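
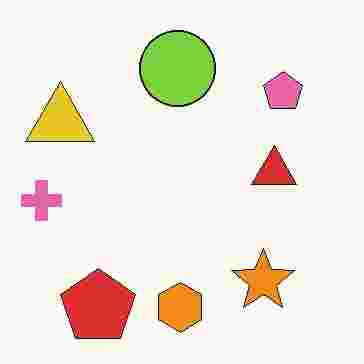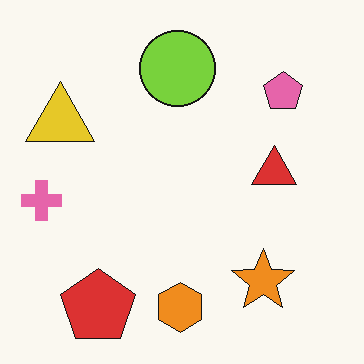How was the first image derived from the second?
Degraded with heavy JPEG compression.

Blocky 8×8 compression artifacts appear around shape edges and the flat background shows ringing — characteristic JPEG degradation.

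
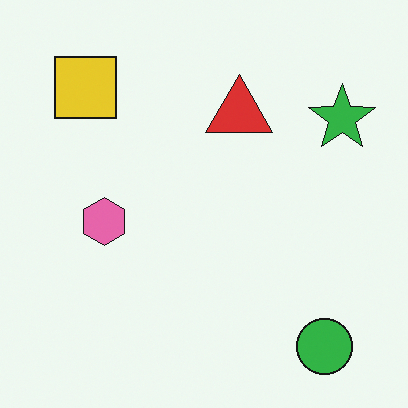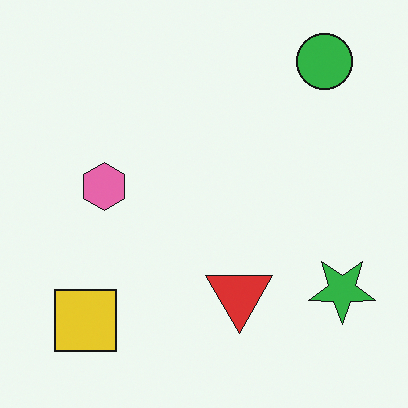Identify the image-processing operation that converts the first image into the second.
The image was flipped vertically (top ↔ bottom).

The green circle is in the bottom-right of the first image and the top-right of the second — shapes on opposite sides of the horizontal midline have swapped in a mirror flip.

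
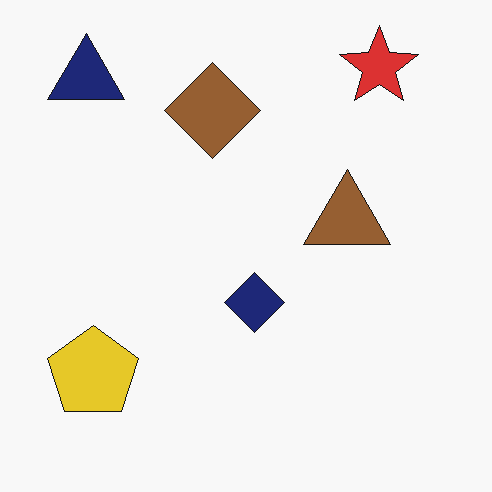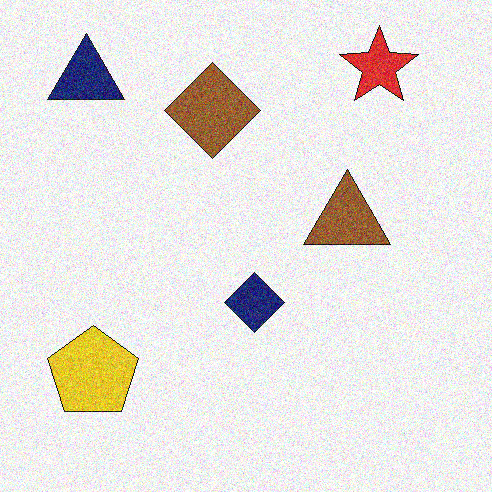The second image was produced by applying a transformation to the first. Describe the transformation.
The image was degraded with moderate additive noise.

Random speckle covers the whole image, including the flat background.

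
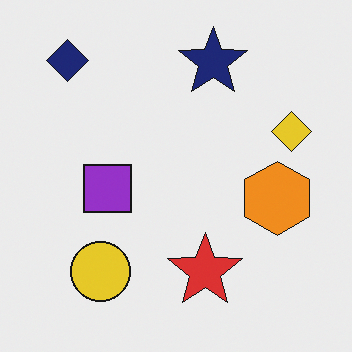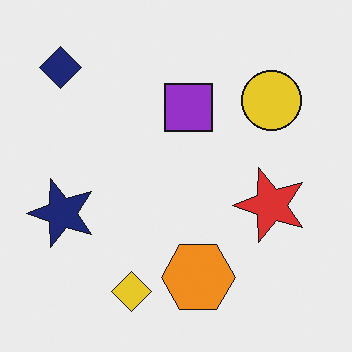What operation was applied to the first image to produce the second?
The image was transposed (reflected across the top-left ↔ bottom-right diagonal).

Shapes have swapped their row and column positions — what was in the top-right is now in the bottom-left — a diagonal reflection.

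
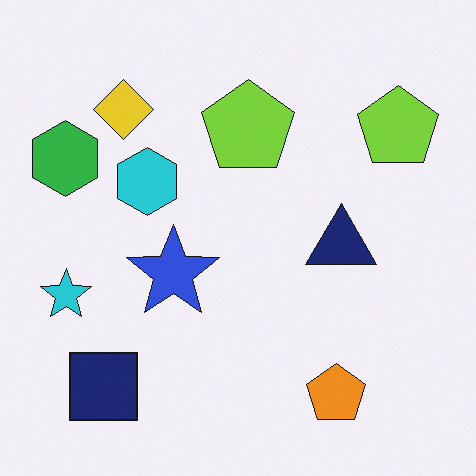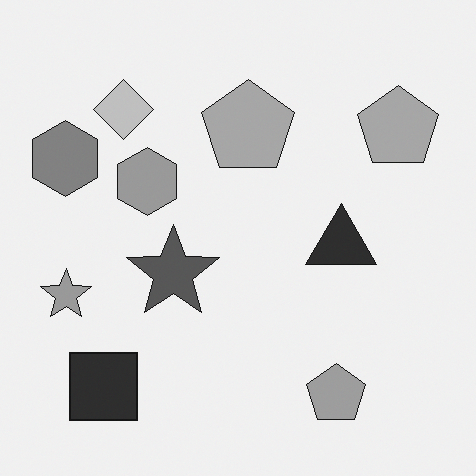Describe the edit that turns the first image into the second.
It was converted to grayscale.

All color is removed — every shape is now a shade of grey.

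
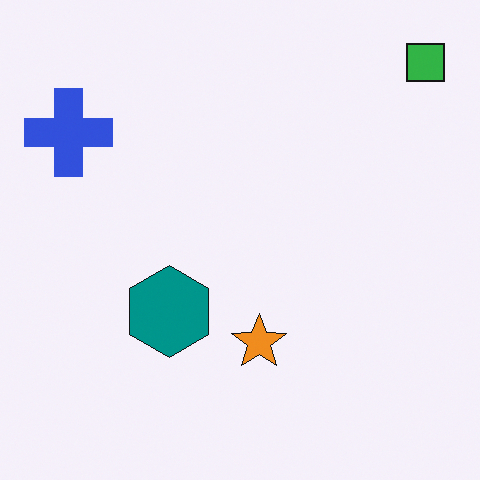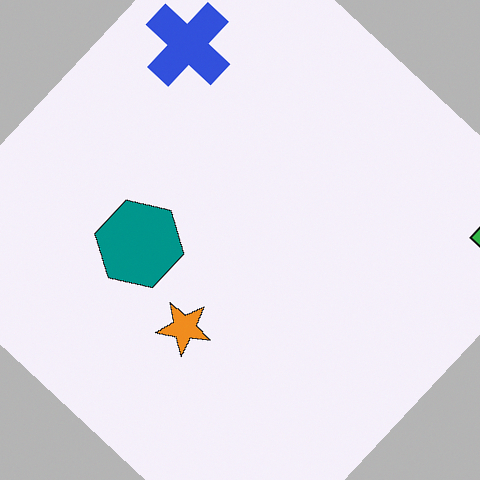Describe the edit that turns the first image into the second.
The second image is the first rotated clockwise by a large amount — several tens of degrees.

Every shape is tilted by the same angle and the image corners show triangular fill wedges — a whole-image rotation by a non-right angle.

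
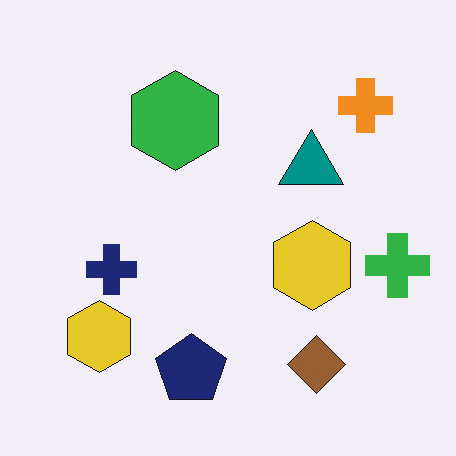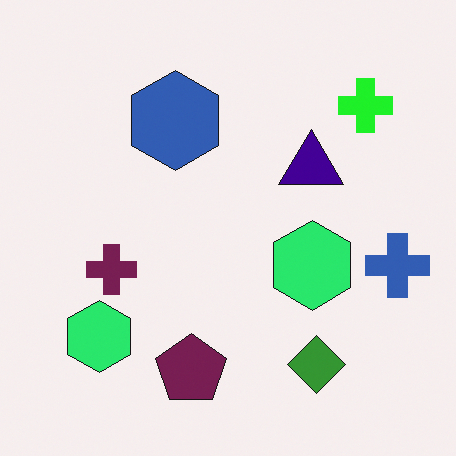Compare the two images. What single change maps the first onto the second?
The image was hue-shifted through roughly a third of the color wheel.

Every shape's color has rotated by the same amount around the hue wheel — a uniform hue shift.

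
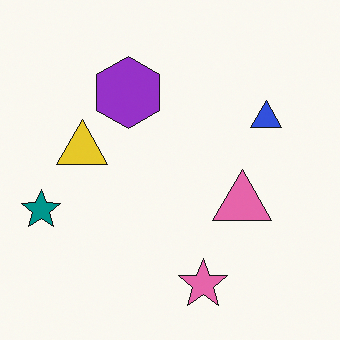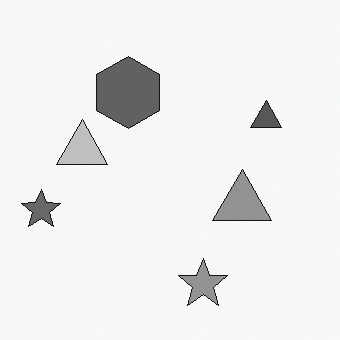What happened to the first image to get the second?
The image was converted to grayscale.

All color is removed — every shape is now a shade of grey.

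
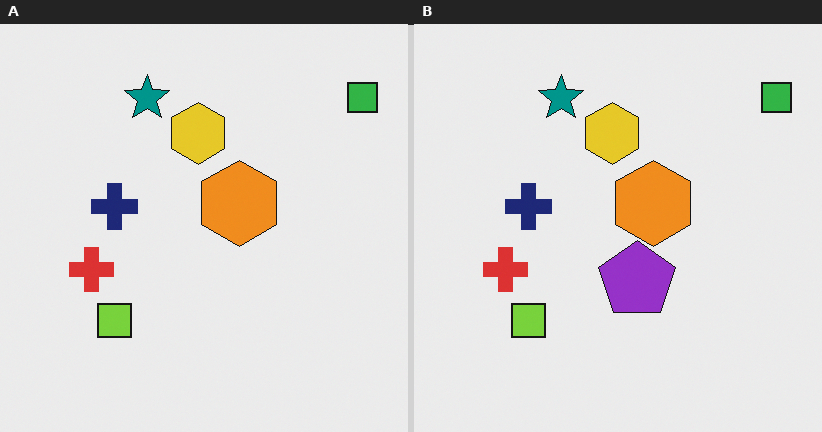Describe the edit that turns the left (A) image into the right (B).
Overlaid with an additional purple pentagon.

A purple pentagon appears in the right (B) image that is absent from the left (A).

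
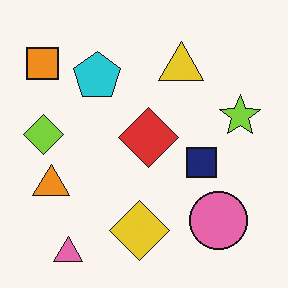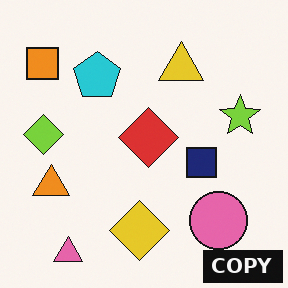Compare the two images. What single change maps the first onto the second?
Watermarked with the text "COPY" in the lower-right corner.

A dark label reading "COPY" appears in the lower-right corner.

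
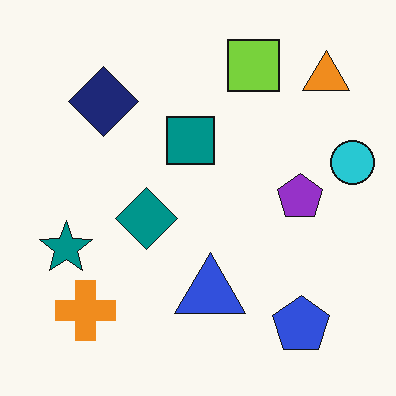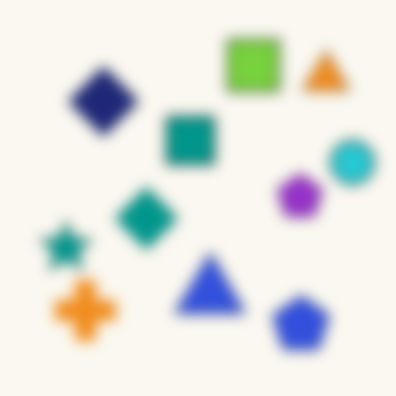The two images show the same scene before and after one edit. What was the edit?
Strongly gaussian-blurred.

Shape edges and outlines are uniformly softened across the whole image.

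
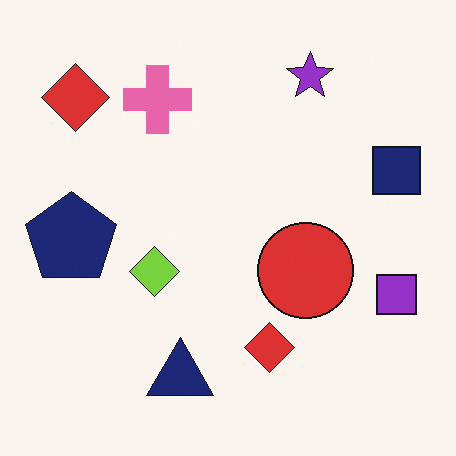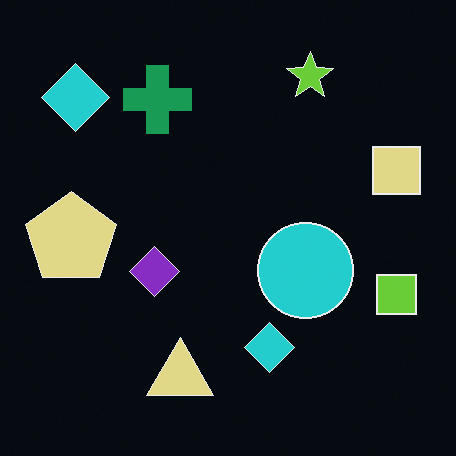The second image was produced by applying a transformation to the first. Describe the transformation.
Color-inverted (negative).

The light background has become dark and every shape's color is its complement — a photographic negative.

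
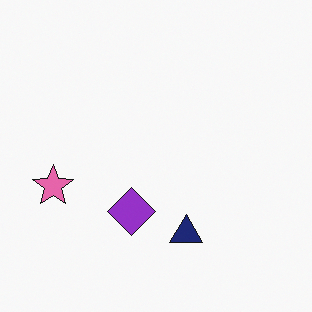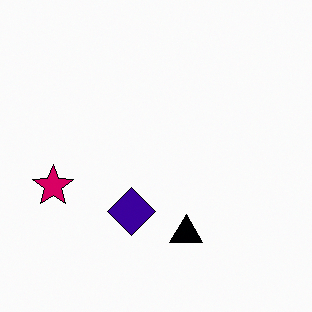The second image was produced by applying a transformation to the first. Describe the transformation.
Boosted in contrast.

Tones are pushed away from mid-grey across the whole image — a global contrast change.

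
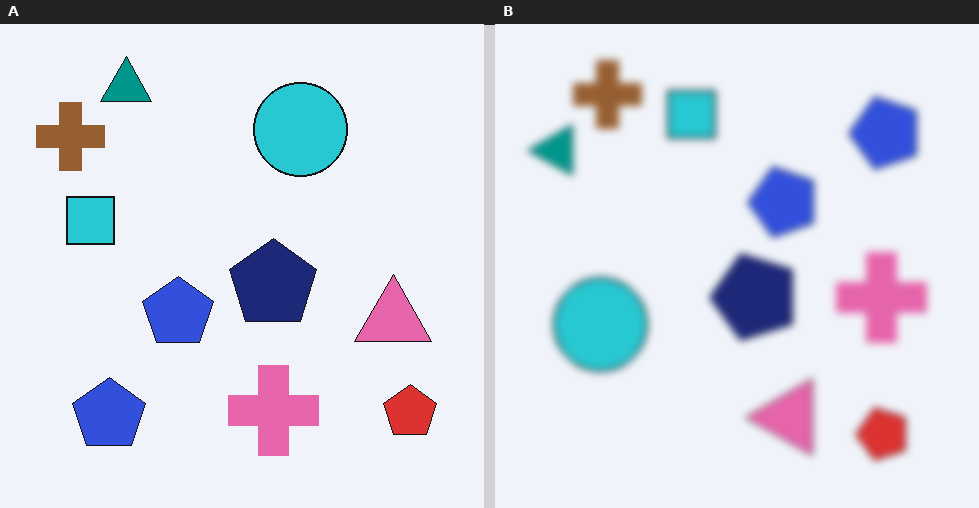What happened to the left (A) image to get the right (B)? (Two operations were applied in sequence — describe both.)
This is the original image moderately blurred, then transposed (reflected across the top-left ↔ bottom-right diagonal).

Shape edges and outlines are uniformly softened across the whole image. Shapes have swapped their row and column positions — what was in the top-right is now in the bottom-left — a diagonal reflection.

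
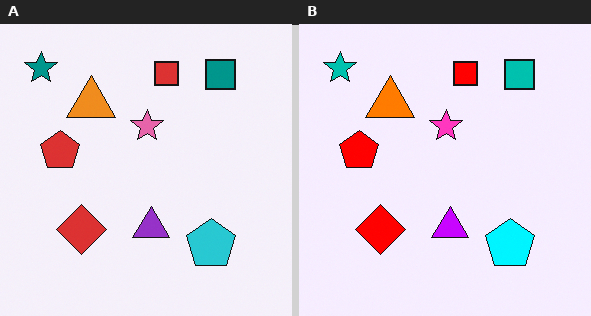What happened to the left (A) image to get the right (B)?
The image was heavily oversaturated.

All colors are more vivid — a global saturation change.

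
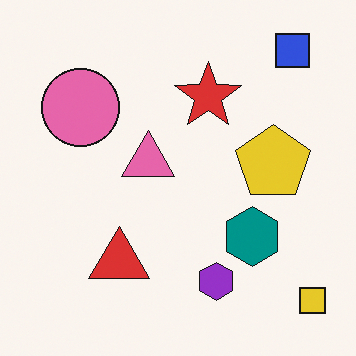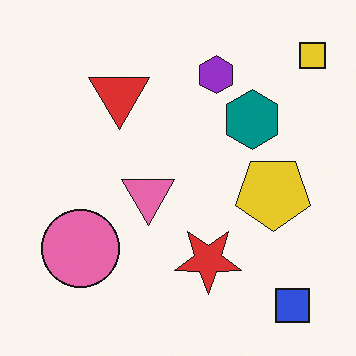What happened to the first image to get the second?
This is the original image flipped vertically (top ↔ bottom).

The blue square is in the top-right of the first image and the bottom-right of the second — shapes on opposite sides of the horizontal midline have swapped in a mirror flip.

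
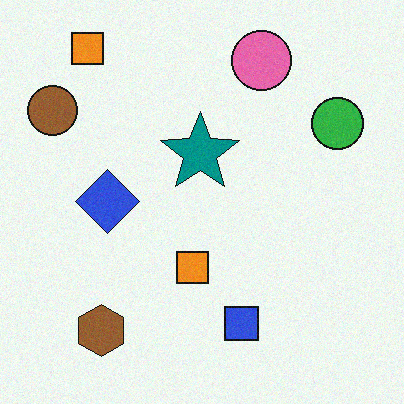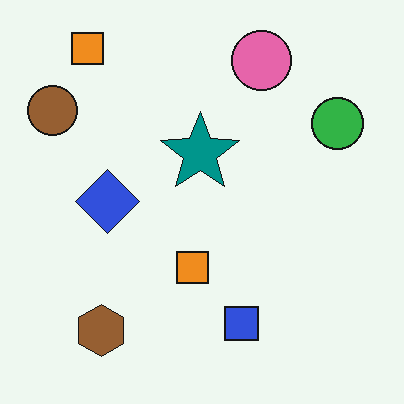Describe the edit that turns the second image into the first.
The transformation is: degraded with a light layer of grain.

Random speckle covers the whole image, including the flat background.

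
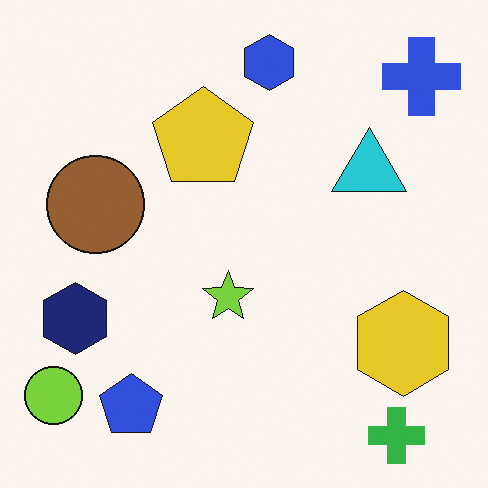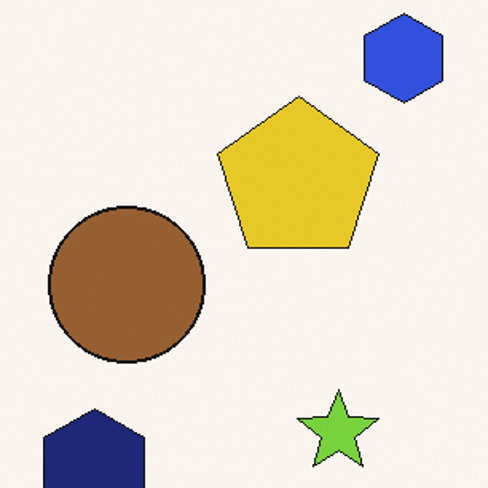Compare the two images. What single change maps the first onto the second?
It was cropped slightly and scaled back up.

The visible shapes are larger and the field of view is narrower; shapes near the original edges may be partly or wholly outside the frame — a crop-and-rescale.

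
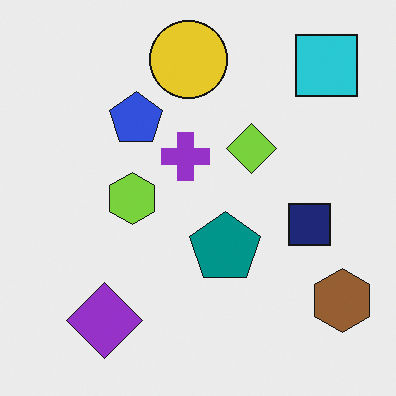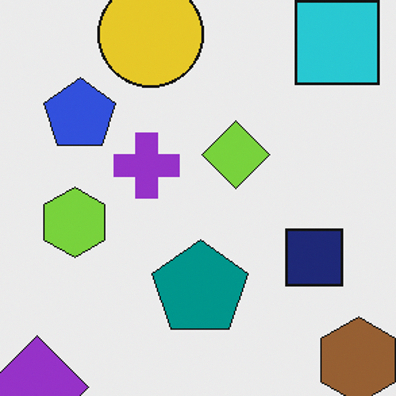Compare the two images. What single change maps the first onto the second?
Cropped to a modestly smaller region and rescaled.

The visible shapes are larger and the field of view is narrower; shapes near the original edges may be partly or wholly outside the frame — a crop-and-rescale.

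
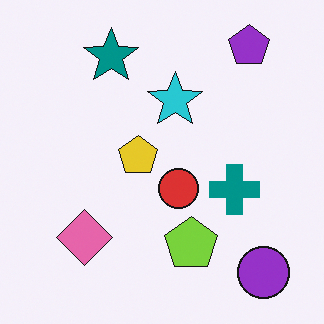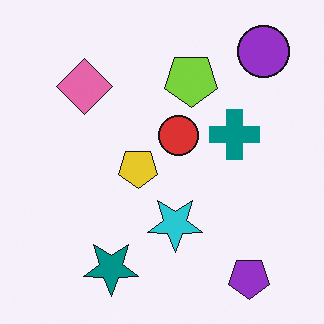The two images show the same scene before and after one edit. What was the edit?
This is the original image flipped vertically (top ↔ bottom).

The purple pentagon is in the top-right of the first image and the bottom-right of the second — shapes on opposite sides of the horizontal midline have swapped in a mirror flip.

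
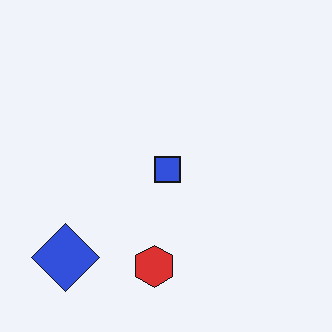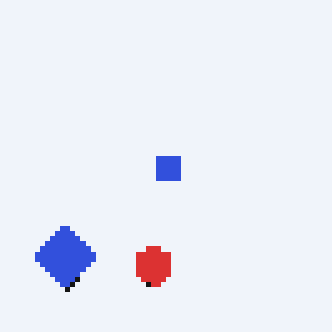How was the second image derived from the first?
It was mildly pixelated.

Shapes are reduced to large square blocks; fine edges and outlines are lost — a downscale-then-upscale (mosaic) effect.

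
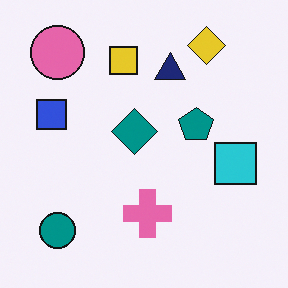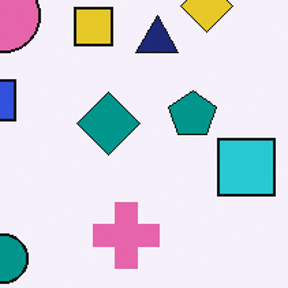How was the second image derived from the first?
The image was cropped to a modestly smaller region and rescaled.

The visible shapes are larger and the field of view is narrower; shapes near the original edges may be partly or wholly outside the frame — a crop-and-rescale.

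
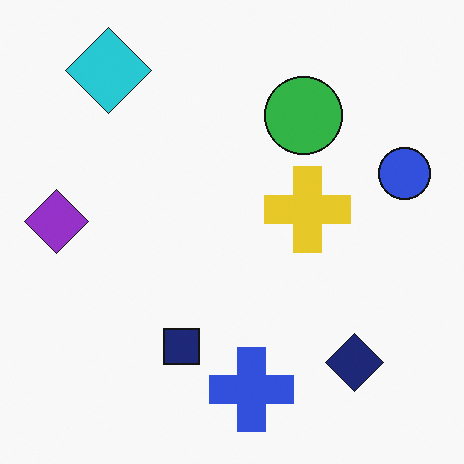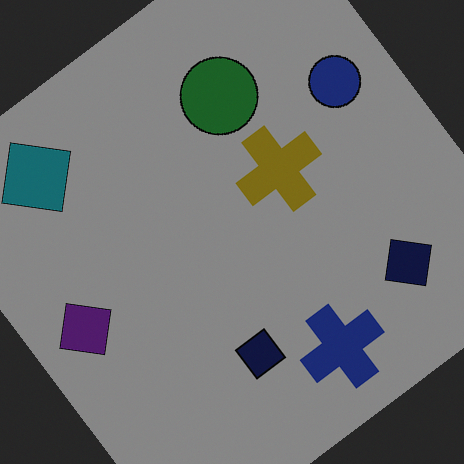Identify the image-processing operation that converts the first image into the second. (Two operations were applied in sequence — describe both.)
The image was rotated counter-clockwise by a large amount — several tens of degrees, then noticeably darkened.

Every shape is tilted by the same angle and the image corners show triangular fill wedges — a whole-image rotation by a non-right angle. Every pixel — background and shapes alike — is uniformly darkened.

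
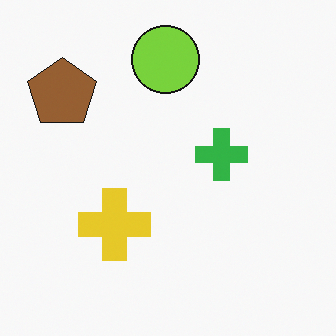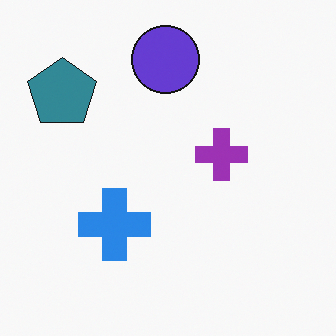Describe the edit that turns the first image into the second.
The image was hue-shifted through roughly half the color wheel.

Every shape's color has rotated by the same amount around the hue wheel — a uniform hue shift.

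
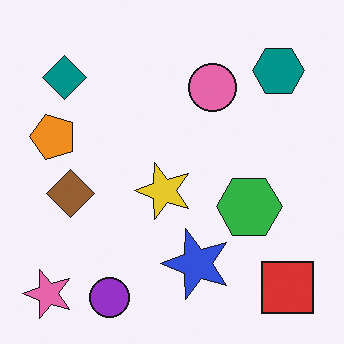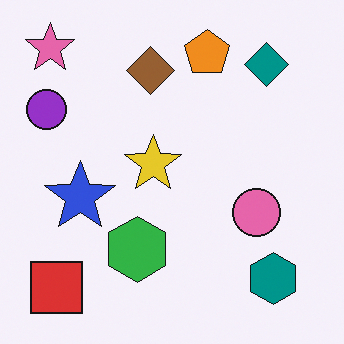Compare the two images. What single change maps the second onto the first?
This is the original image rotated 90° counter-clockwise.

The pink star sits in the top-left of the second image and the bottom-left of the first — consistent with a whole-image 90° counter-clockwise rotation.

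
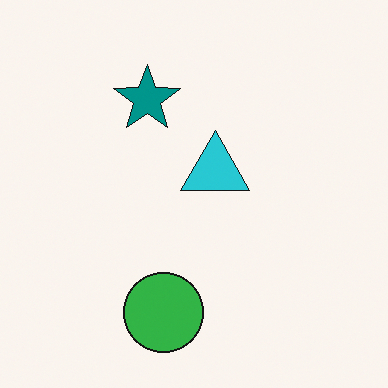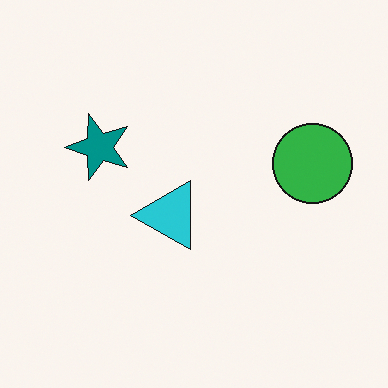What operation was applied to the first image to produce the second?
This is the original image transposed (reflected across the top-left ↔ bottom-right diagonal).

Shapes have swapped their row and column positions — what was in the top-right is now in the bottom-left — a diagonal reflection.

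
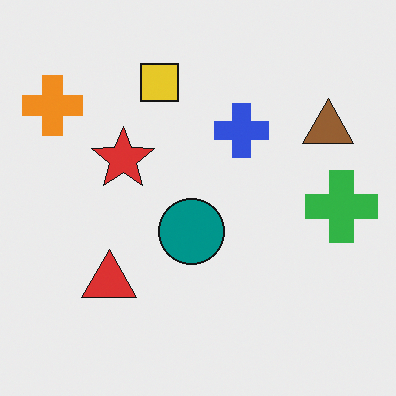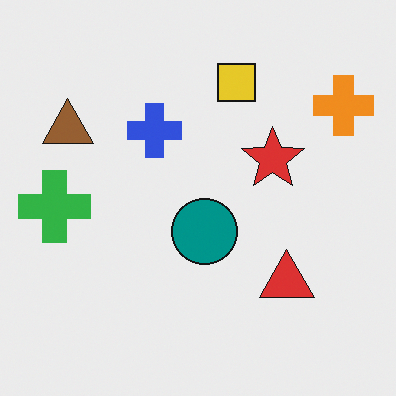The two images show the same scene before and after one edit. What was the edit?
The transformation is: flipped horizontally (left ↔ right).

The orange cross is in the top-left of the first image and the top-right of the second — shapes on opposite sides of the vertical midline have swapped in a mirror flip.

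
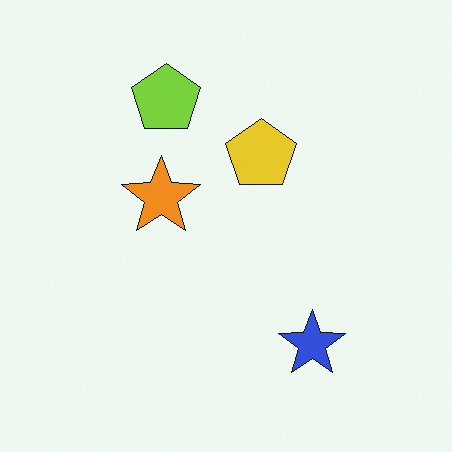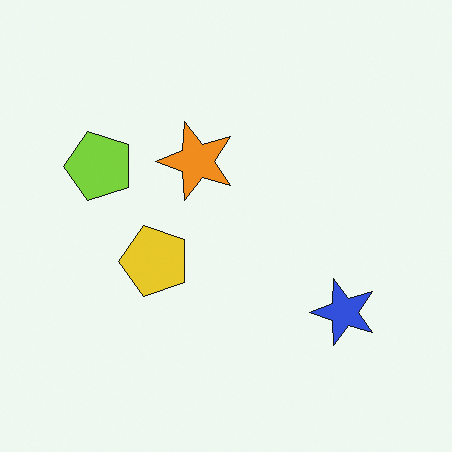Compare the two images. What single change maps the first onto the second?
It was transposed (reflected across the top-left ↔ bottom-right diagonal).

Shapes have swapped their row and column positions — what was in the top-right is now in the bottom-left — a diagonal reflection.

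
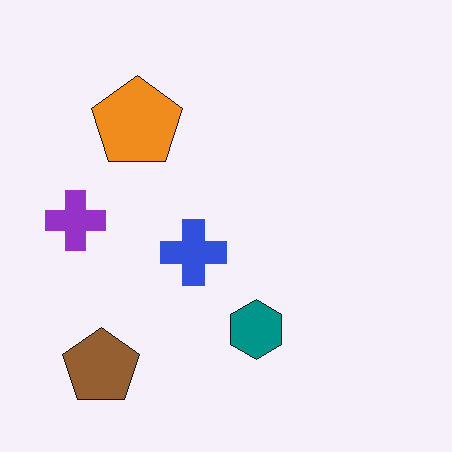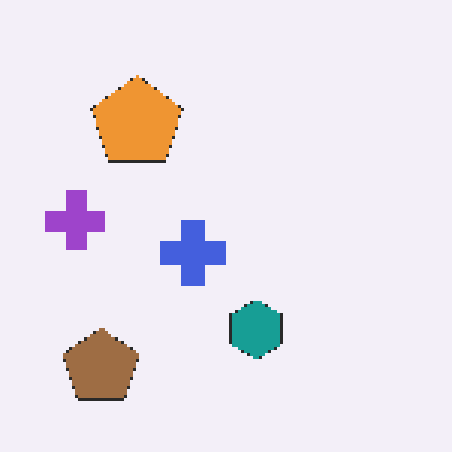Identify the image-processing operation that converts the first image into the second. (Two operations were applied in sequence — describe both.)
Lightly pixelated (a mild mosaic effect), then given slightly reduced contrast.

Shapes are reduced to large square blocks; fine edges and outlines are lost — a downscale-then-upscale (mosaic) effect. Tones are pushed toward mid-grey across the whole image — a global contrast change.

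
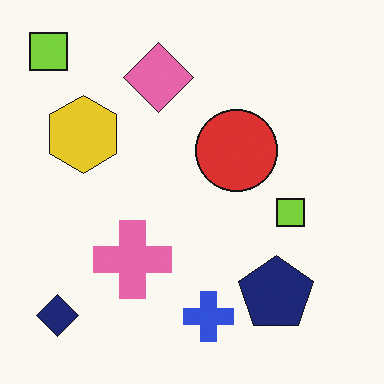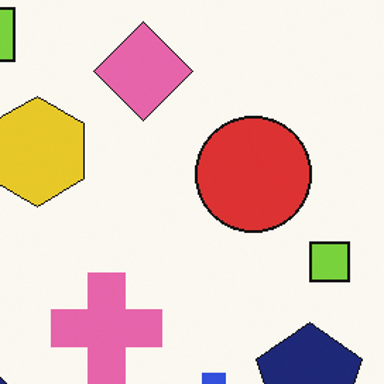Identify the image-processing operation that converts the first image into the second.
The transformation is: cropped slightly and scaled back up.

The visible shapes are larger and the field of view is narrower; shapes near the original edges may be partly or wholly outside the frame — a crop-and-rescale.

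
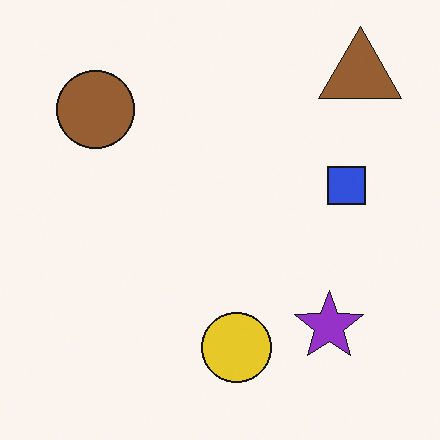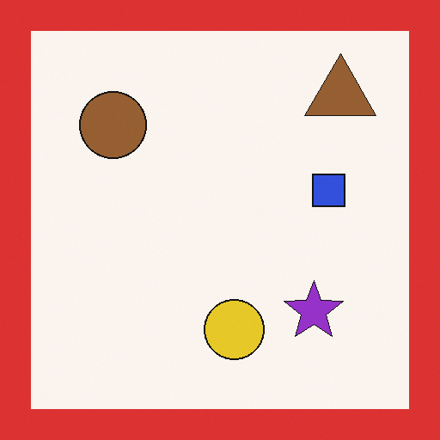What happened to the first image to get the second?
This is the original image framed with a red border.

A solid red frame runs around the edge of the second image, with the content slightly shrunk inside it.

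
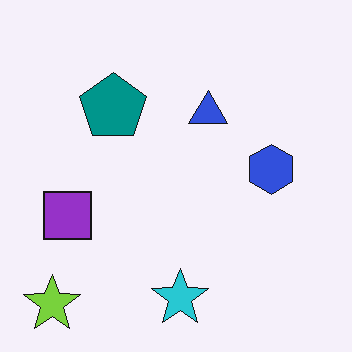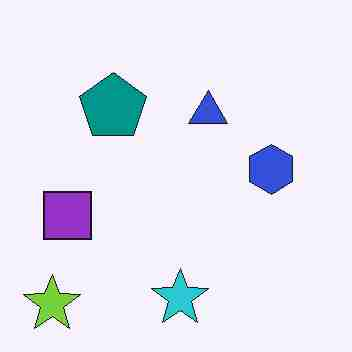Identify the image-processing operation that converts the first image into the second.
The second image is the first heavily JPEG-compressed with obvious blocking artifacts.

Blocky 8×8 compression artifacts appear around shape edges and the flat background shows ringing — characteristic JPEG degradation.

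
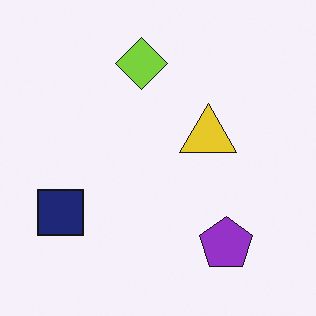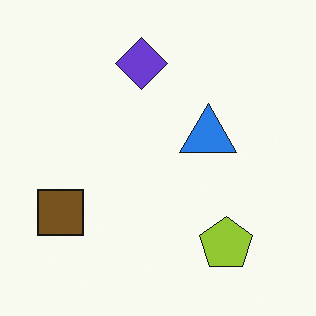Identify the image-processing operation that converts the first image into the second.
It was hue-shifted by a large amount.

Every shape's color has rotated by the same amount around the hue wheel — a uniform hue shift.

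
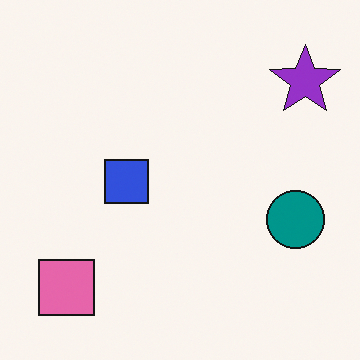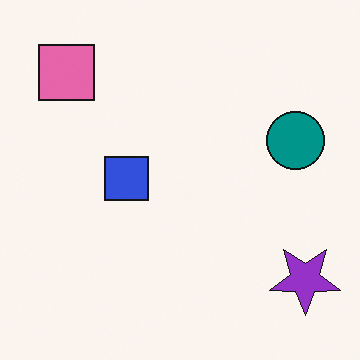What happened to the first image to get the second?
This is the original image flipped vertically (top ↔ bottom).

The pink square is in the bottom-left of the first image and the top-left of the second — shapes on opposite sides of the horizontal midline have swapped in a mirror flip.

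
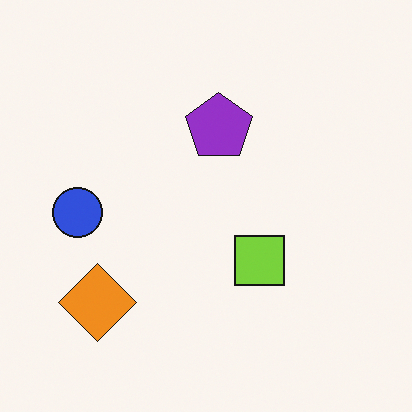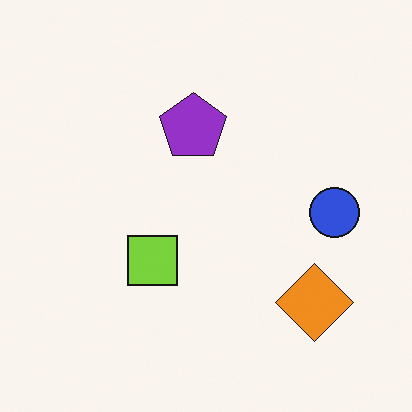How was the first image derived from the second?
It was flipped horizontally (left ↔ right).

The blue circle is in the right of the second image and the left of the first — shapes on opposite sides of the vertical midline have swapped in a mirror flip.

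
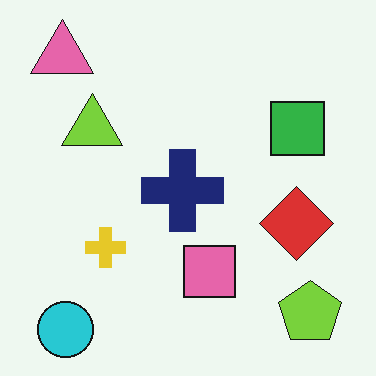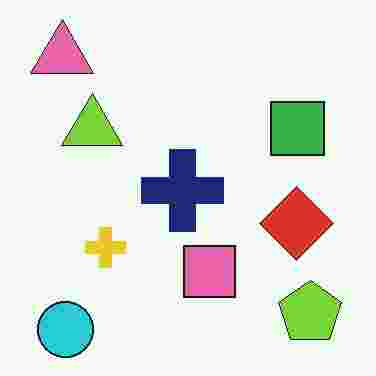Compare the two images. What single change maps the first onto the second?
The transformation is: degraded with heavy JPEG compression.

Blocky 8×8 compression artifacts appear around shape edges and the flat background shows ringing — characteristic JPEG degradation.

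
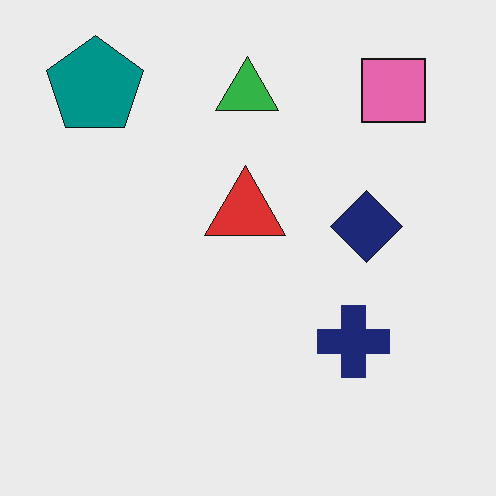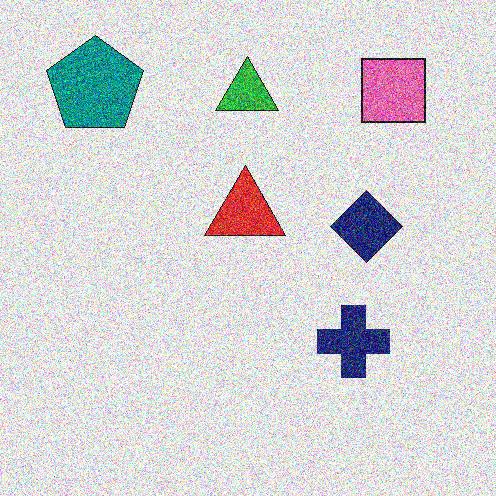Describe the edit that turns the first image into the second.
The image was degraded with strong gaussian noise.

Random speckle covers the whole image, including the flat background.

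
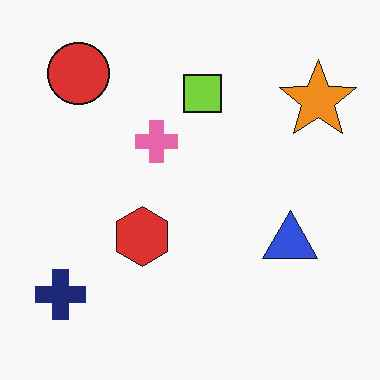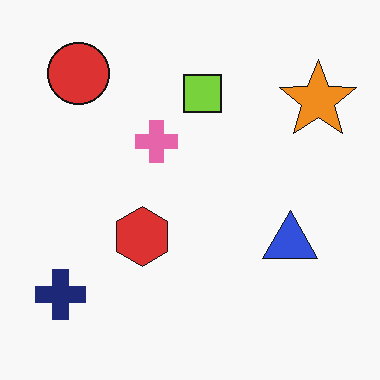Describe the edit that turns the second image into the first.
This is the original image JPEG-compressed with visible artifacts.

Blocky 8×8 compression artifacts appear around shape edges and the flat background shows ringing — characteristic JPEG degradation.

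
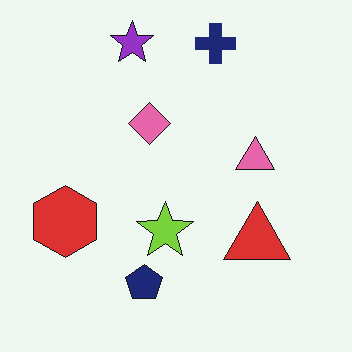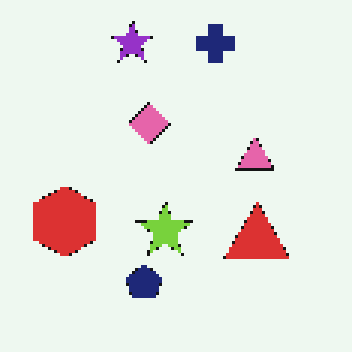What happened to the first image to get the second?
Mildly pixelated.

Shapes are reduced to large square blocks; fine edges and outlines are lost — a downscale-then-upscale (mosaic) effect.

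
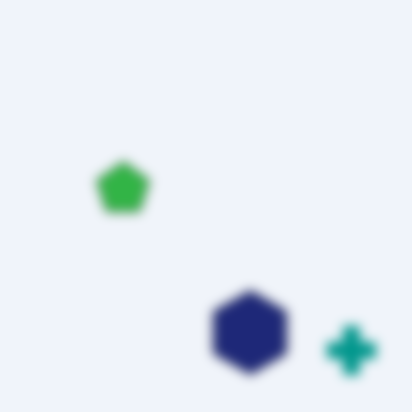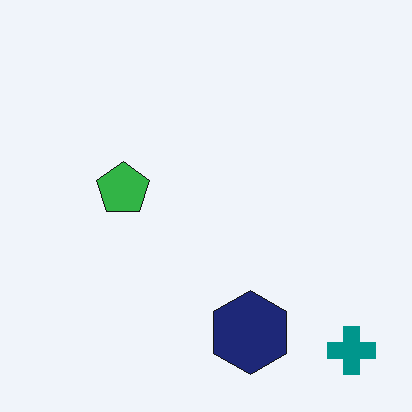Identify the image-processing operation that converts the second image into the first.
The first image is the second strongly gaussian-blurred.

Shape edges and outlines are uniformly softened across the whole image.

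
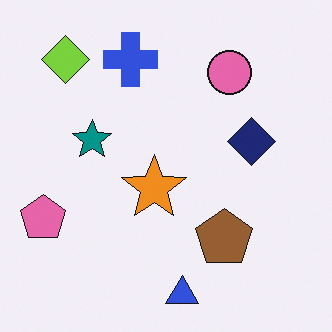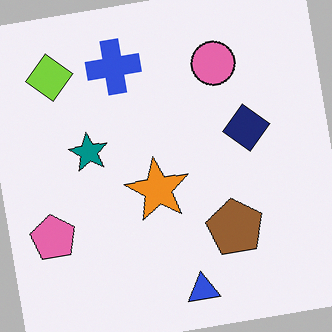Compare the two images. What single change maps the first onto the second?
The transformation is: rotated counter-clockwise by a few degrees.

Every shape is tilted by the same angle and the image corners show triangular fill wedges — a whole-image rotation by a non-right angle.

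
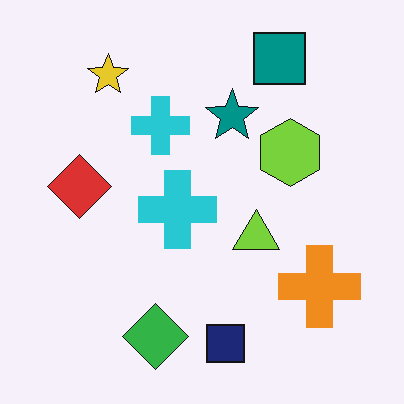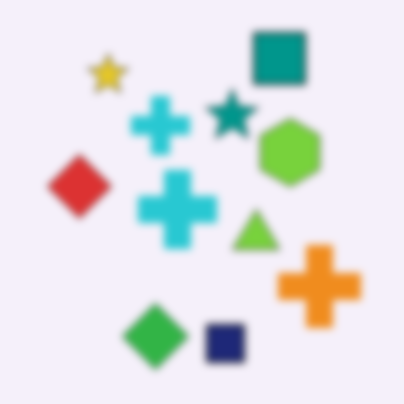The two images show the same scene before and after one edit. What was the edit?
Noticeably gaussian-blurred.

Shape edges and outlines are uniformly softened across the whole image.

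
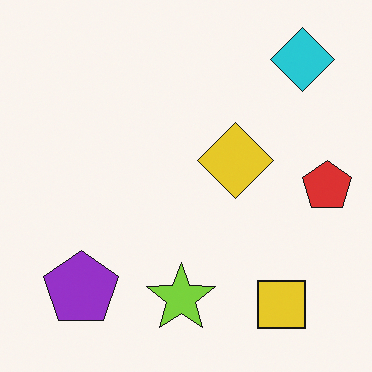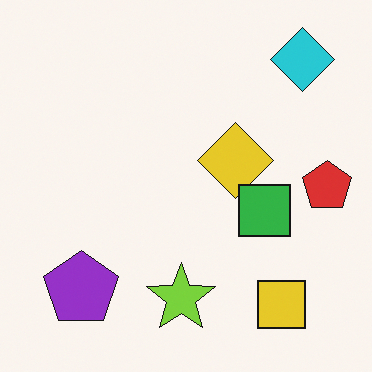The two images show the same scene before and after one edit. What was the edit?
Overlaid with an additional green square.

A green square appears in the second image that is absent from the first.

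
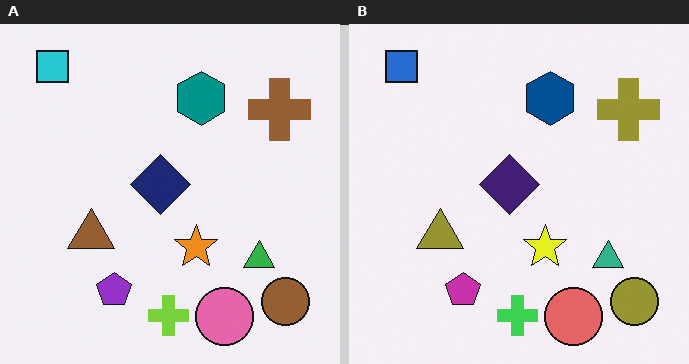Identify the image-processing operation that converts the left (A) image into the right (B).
The transformation is: hue-shifted by a small amount.

Every shape's color has rotated by the same amount around the hue wheel — a uniform hue shift.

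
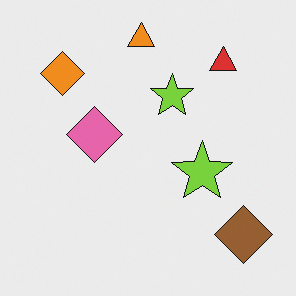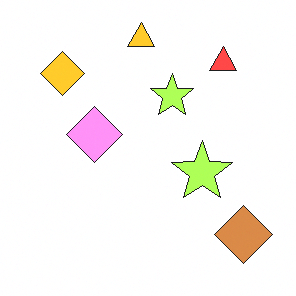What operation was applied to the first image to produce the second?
This is the original image substantially brightened.

Every pixel — background and shapes alike — is uniformly brightened.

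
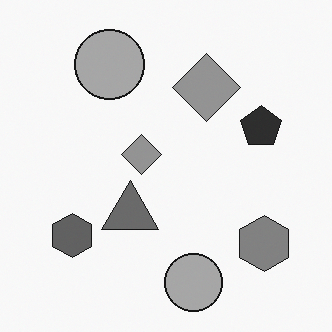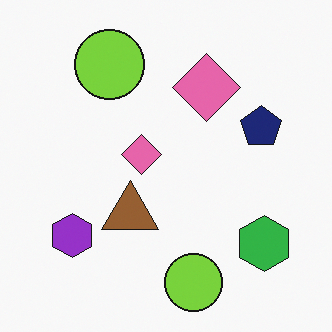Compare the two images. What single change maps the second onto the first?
It was converted to grayscale.

All color is removed — every shape is now a shade of grey.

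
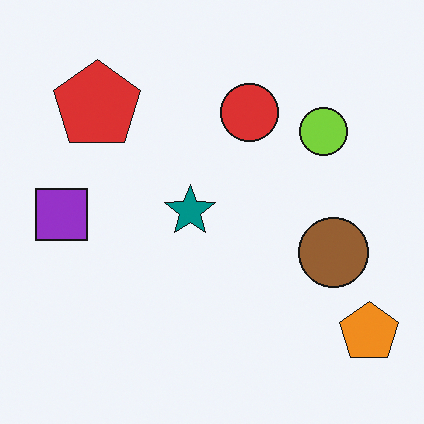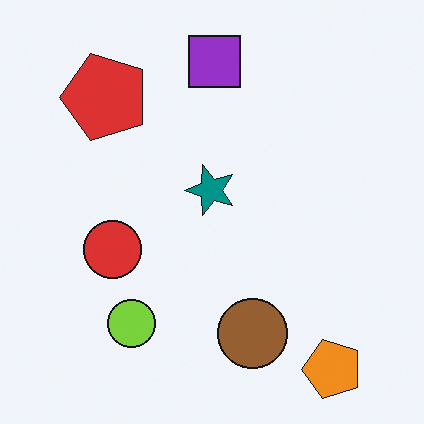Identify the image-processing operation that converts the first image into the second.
The image was transposed (reflected across the top-left ↔ bottom-right diagonal).

Shapes have swapped their row and column positions — what was in the top-right is now in the bottom-left — a diagonal reflection.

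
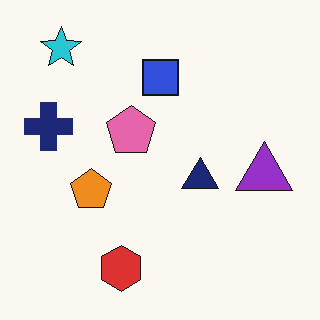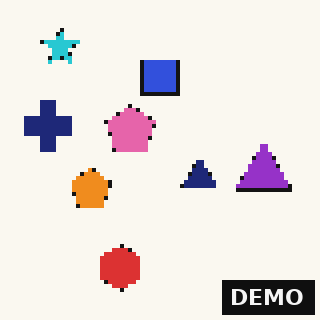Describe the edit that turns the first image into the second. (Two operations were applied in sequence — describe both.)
The image was mildly pixelated, then watermarked with the text "DEMO" in the lower-right corner.

Shapes are reduced to large square blocks; fine edges and outlines are lost — a downscale-then-upscale (mosaic) effect. A dark label reading "DEMO" appears in the lower-right corner.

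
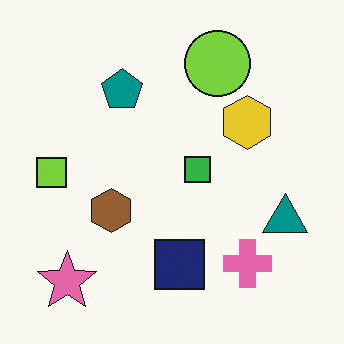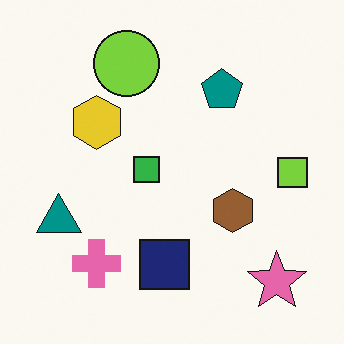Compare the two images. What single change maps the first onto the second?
This is the original image flipped horizontally (left ↔ right).

The lime square is in the left of the first image and the right of the second — shapes on opposite sides of the vertical midline have swapped in a mirror flip.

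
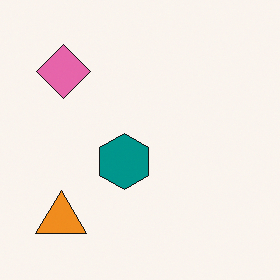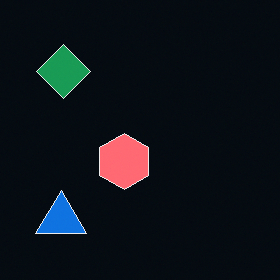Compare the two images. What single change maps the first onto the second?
It was color-inverted (negative).

The light background has become dark and every shape's color is its complement — a photographic negative.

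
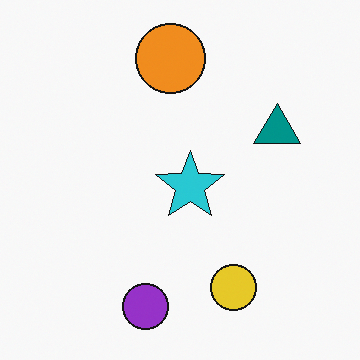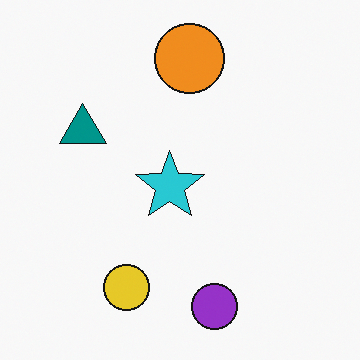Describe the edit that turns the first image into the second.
The transformation is: flipped horizontally (left ↔ right).

The teal triangle is in the right of the first image and the left of the second — shapes on opposite sides of the vertical midline have swapped in a mirror flip.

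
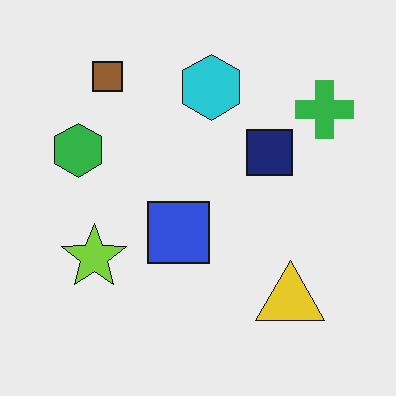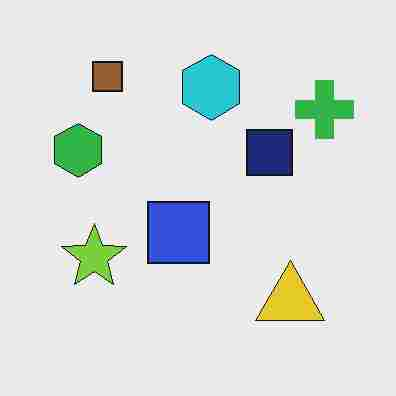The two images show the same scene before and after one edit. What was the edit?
The transformation is: heavily JPEG-compressed with obvious blocking artifacts.

Blocky 8×8 compression artifacts appear around shape edges and the flat background shows ringing — characteristic JPEG degradation.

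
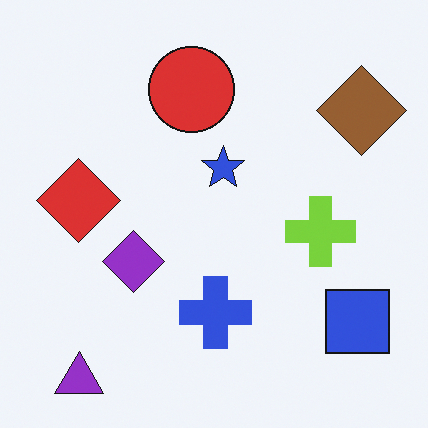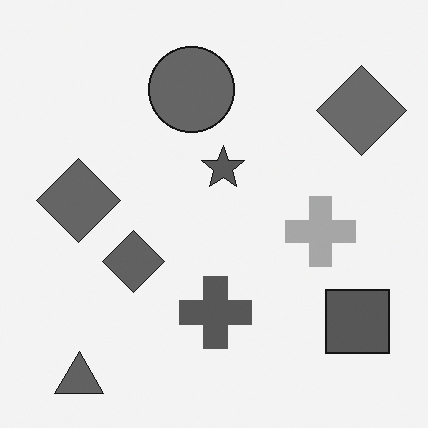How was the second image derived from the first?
The transformation is: converted to grayscale.

All color is removed — every shape is now a shade of grey.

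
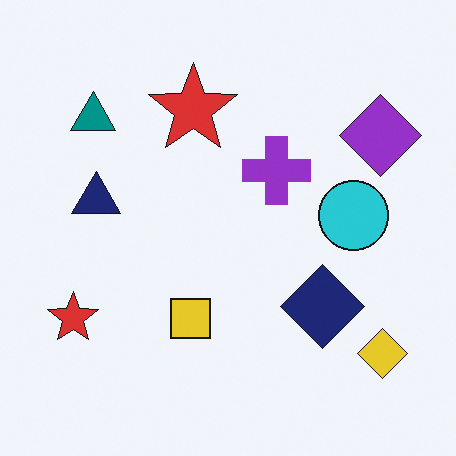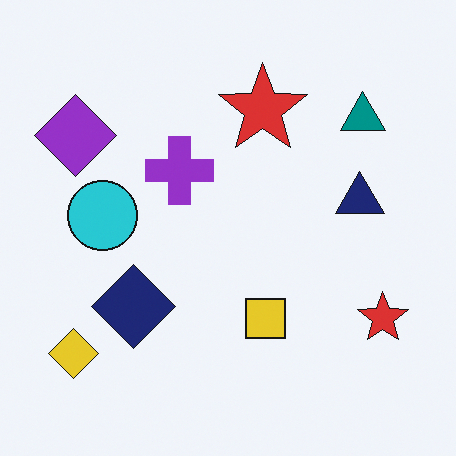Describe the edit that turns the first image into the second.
The transformation is: flipped horizontally (left ↔ right).

The yellow diamond is in the bottom-right of the first image and the bottom-left of the second — shapes on opposite sides of the vertical midline have swapped in a mirror flip.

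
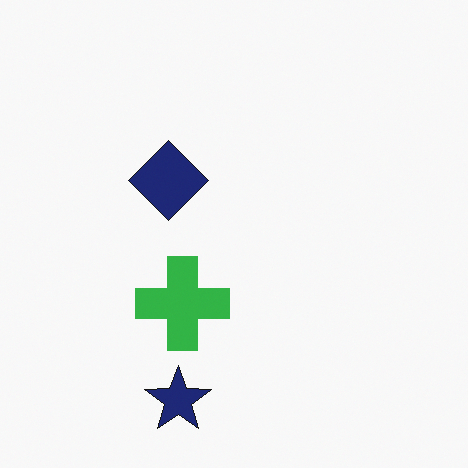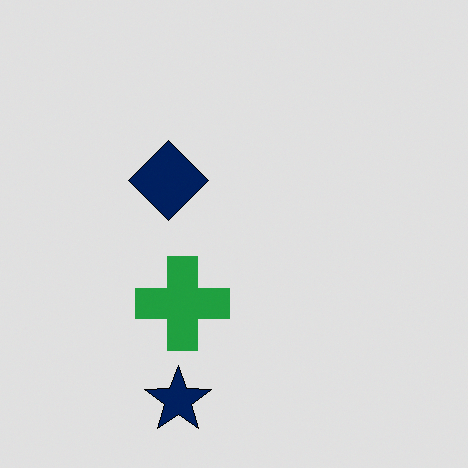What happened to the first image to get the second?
The image was posterized to a reduced palette.

Each flat color has snapped to a coarser quantized level — most visibly, the near-white background has dropped to a flat grey.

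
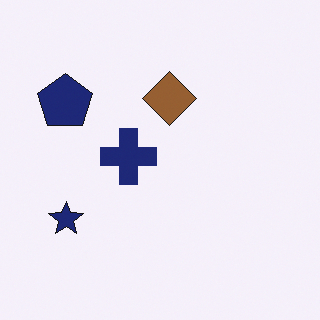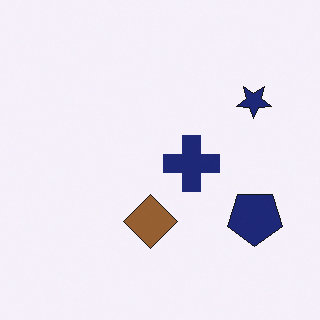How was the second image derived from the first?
The second image is the first rotated 180°.

The navy pentagon sits in the top-left of the first image and the bottom-right of the second — consistent with a whole-image 180° rotation.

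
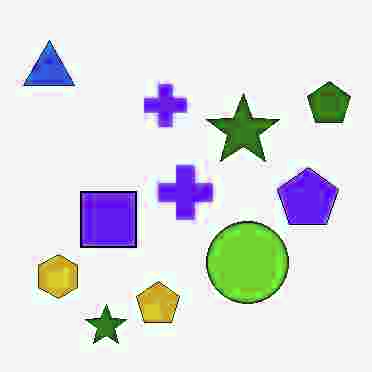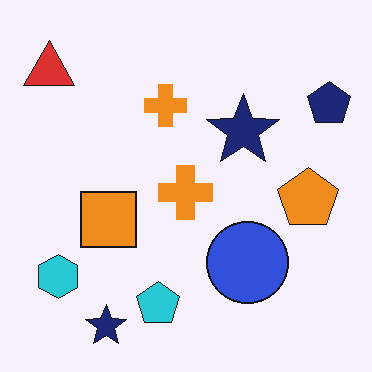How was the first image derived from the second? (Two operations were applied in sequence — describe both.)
This is the original image heavily JPEG-compressed with obvious blocking artifacts, then hue-shifted by a large amount.

Blocky 8×8 compression artifacts appear around shape edges and the flat background shows ringing — characteristic JPEG degradation. Every shape's color has rotated by the same amount around the hue wheel — a uniform hue shift.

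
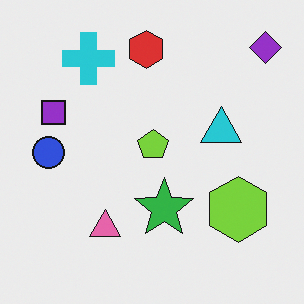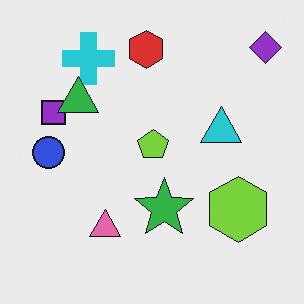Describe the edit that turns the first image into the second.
It was overlaid with an additional green triangle.

A green triangle appears in the second image that is absent from the first.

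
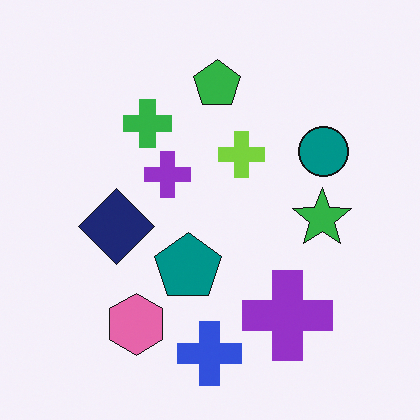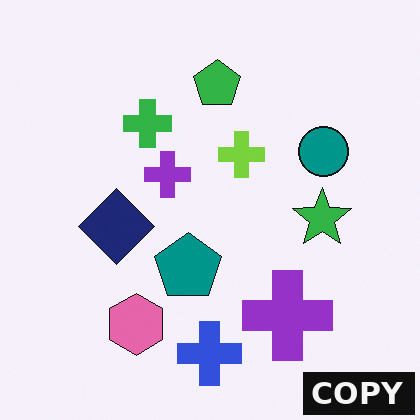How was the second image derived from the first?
It was watermarked with the text "COPY" in the lower-right corner.

A dark label reading "COPY" appears in the lower-right corner.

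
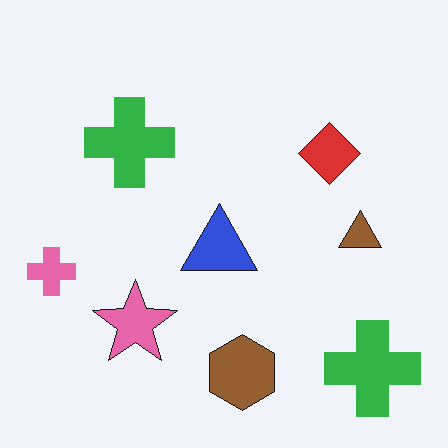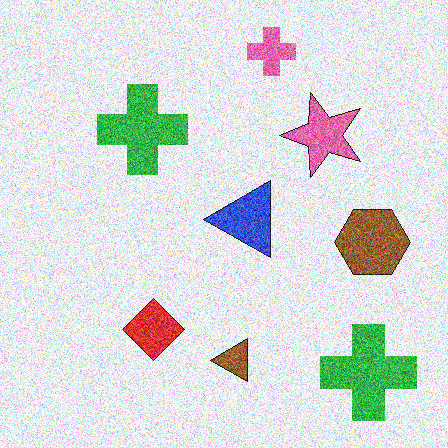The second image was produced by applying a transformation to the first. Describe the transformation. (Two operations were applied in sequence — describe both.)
This is the original image transposed (reflected across the top-left ↔ bottom-right diagonal), then degraded with a thick layer of grain.

Shapes have swapped their row and column positions — what was in the top-right is now in the bottom-left — a diagonal reflection. Random speckle covers the whole image, including the flat background.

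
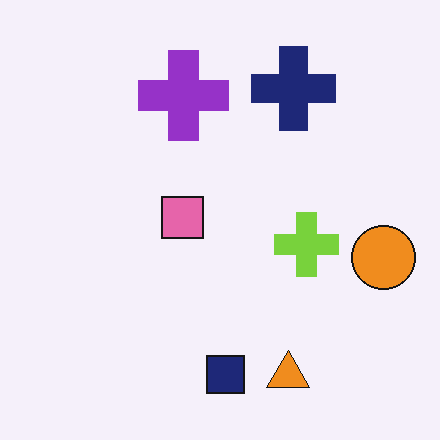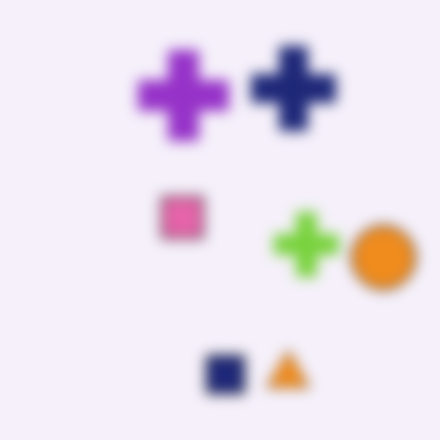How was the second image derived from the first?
The transformation is: heavily blurred.

Shape edges and outlines are uniformly softened across the whole image.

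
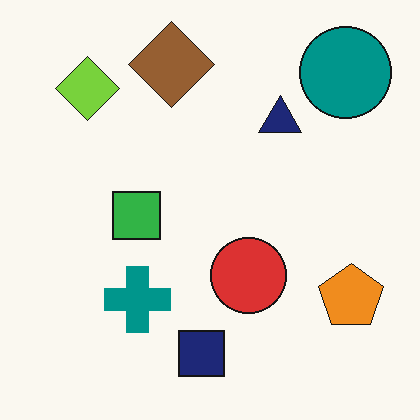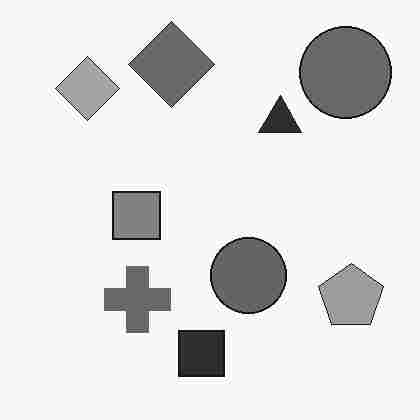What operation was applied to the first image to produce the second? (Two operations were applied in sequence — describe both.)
This is the original image converted to grayscale, then degraded with heavy JPEG compression.

All color is removed — every shape is now a shade of grey. Blocky 8×8 compression artifacts appear around shape edges and the flat background shows ringing — characteristic JPEG degradation.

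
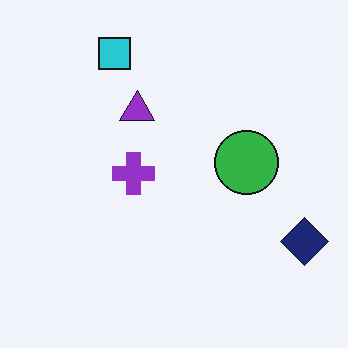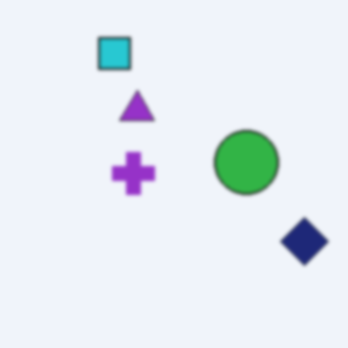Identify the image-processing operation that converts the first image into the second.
The transformation is: given a subtle gaussian blur.

Shape edges and outlines are uniformly softened across the whole image.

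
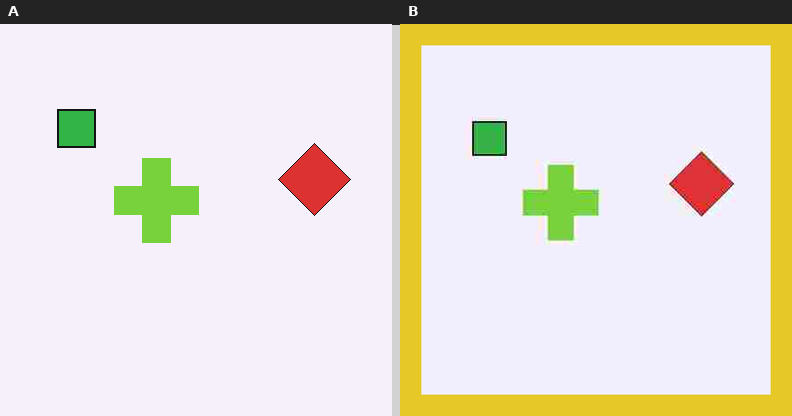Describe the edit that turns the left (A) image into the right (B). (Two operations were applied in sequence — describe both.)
Heavily JPEG-compressed with obvious blocking artifacts, then framed with a yellow border.

Blocky 8×8 compression artifacts appear around shape edges and the flat background shows ringing — characteristic JPEG degradation. A solid yellow frame runs around the edge of the right (B) image, with the content slightly shrunk inside it.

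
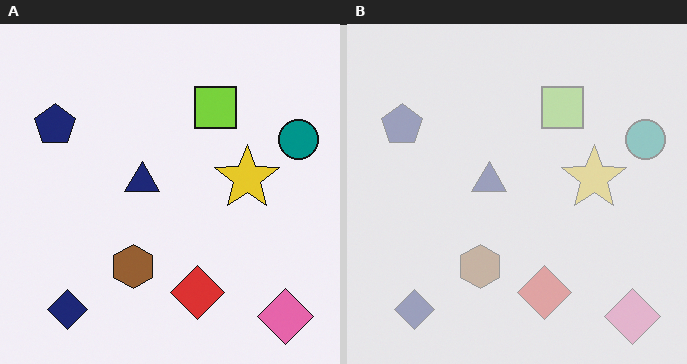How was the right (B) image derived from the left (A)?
The image was given much lower contrast.

Tones are pushed toward mid-grey across the whole image — a global contrast change.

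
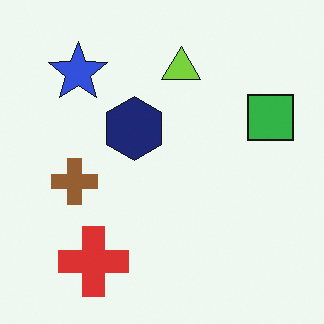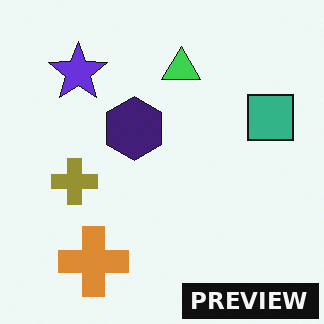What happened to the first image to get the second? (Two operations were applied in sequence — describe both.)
The second image is the first hue-shifted by a small amount, then watermarked with the text "PREVIEW" in the lower-right corner.

Every shape's color has rotated by the same amount around the hue wheel — a uniform hue shift. A dark label reading "PREVIEW" appears in the lower-right corner.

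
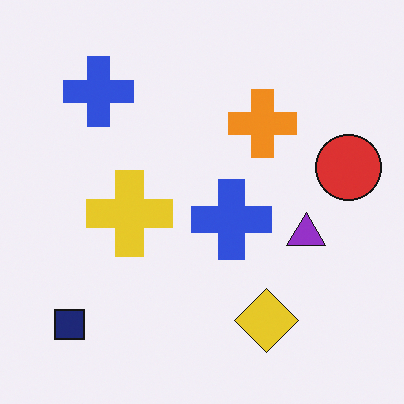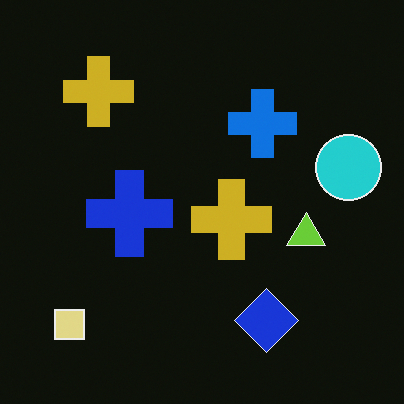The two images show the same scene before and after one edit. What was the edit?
The image was color-inverted (negative).

The light background has become dark and every shape's color is its complement — a photographic negative.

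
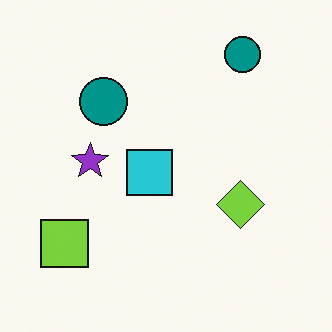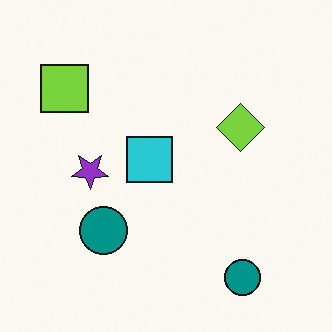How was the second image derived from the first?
The second image is the first flipped vertically (top ↔ bottom).

The lime square is in the bottom-left of the first image and the top-left of the second — shapes on opposite sides of the horizontal midline have swapped in a mirror flip.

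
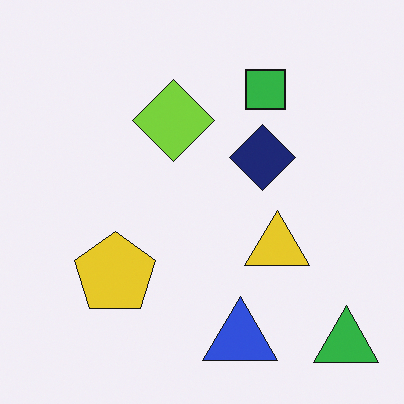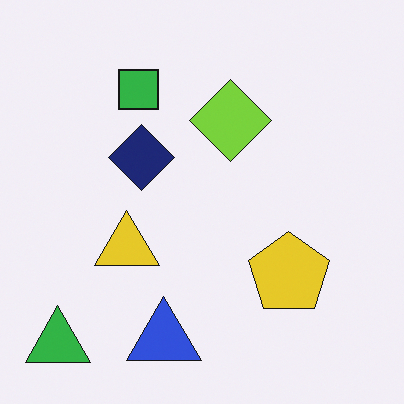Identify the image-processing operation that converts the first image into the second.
This is the original image flipped horizontally (left ↔ right).

The green triangle is in the bottom-right of the first image and the bottom-left of the second — shapes on opposite sides of the vertical midline have swapped in a mirror flip.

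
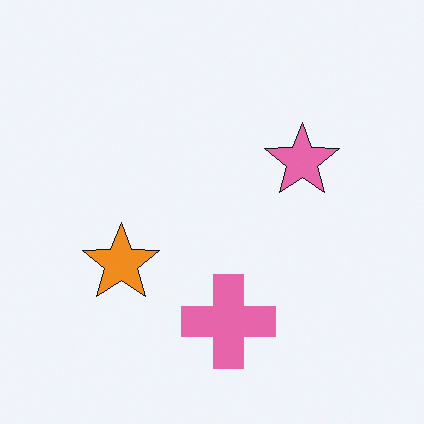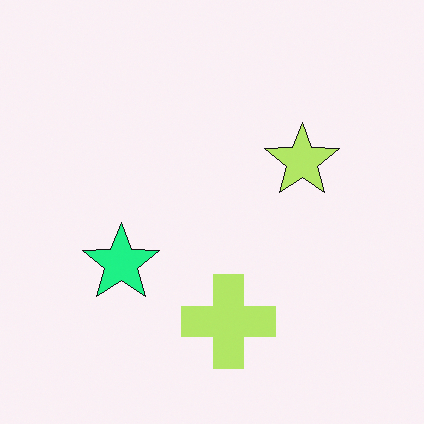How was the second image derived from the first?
The image was hue-shifted through roughly a third of the color wheel.

Every shape's color has rotated by the same amount around the hue wheel — a uniform hue shift.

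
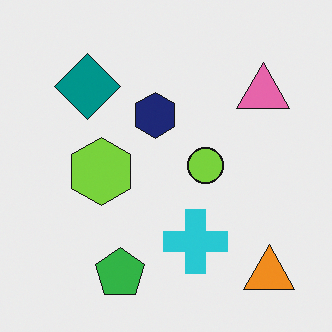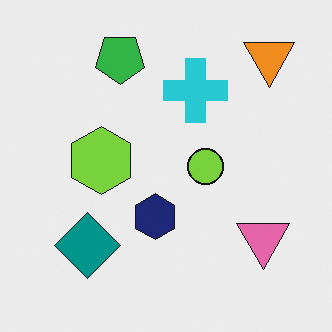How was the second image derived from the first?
It was flipped vertically (top ↔ bottom).

The orange triangle is in the bottom-right of the first image and the top-right of the second — shapes on opposite sides of the horizontal midline have swapped in a mirror flip.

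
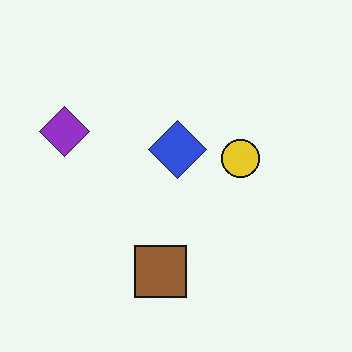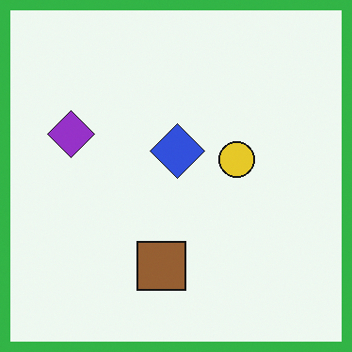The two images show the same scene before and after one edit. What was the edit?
The image was framed with a green border.

A solid green frame runs around the edge of the second image, with the content slightly shrunk inside it.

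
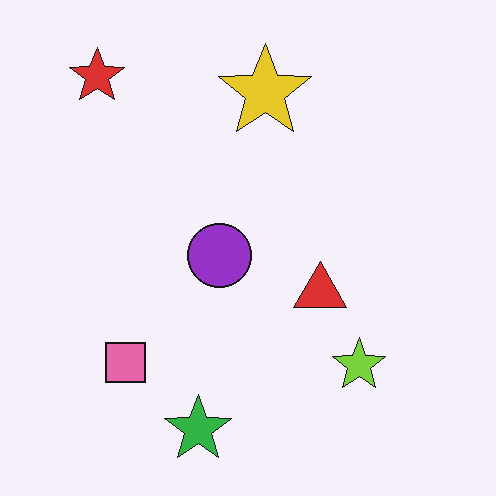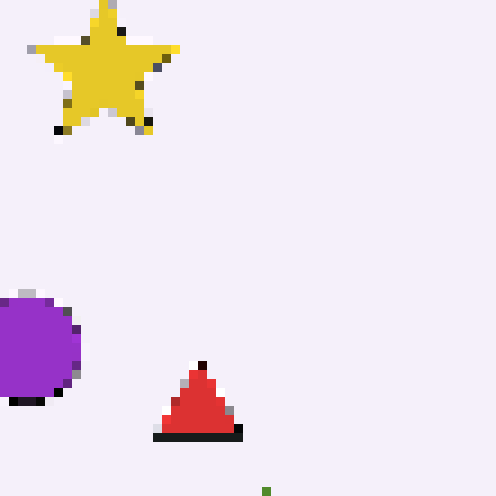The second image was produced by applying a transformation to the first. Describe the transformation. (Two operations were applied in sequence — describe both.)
It was cropped tightly and scaled back up, then heavily pixelated into large blocks.

The visible shapes are larger and the field of view is narrower; shapes near the original edges may be partly or wholly outside the frame — a crop-and-rescale. Shapes are reduced to large square blocks; fine edges and outlines are lost — a downscale-then-upscale (mosaic) effect.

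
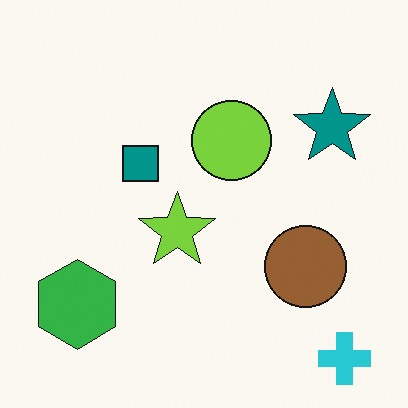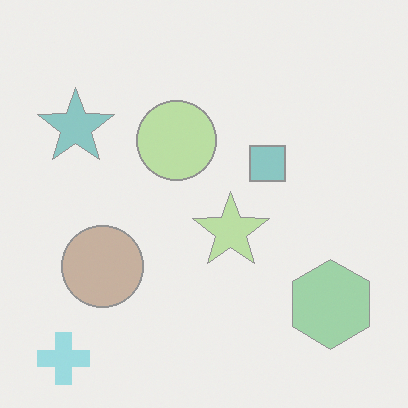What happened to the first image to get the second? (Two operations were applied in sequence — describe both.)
The image was washed out (contrast reduced), then flipped horizontally (left ↔ right).

Tones are pushed toward mid-grey across the whole image — a global contrast change. The cyan cross is in the bottom-right of the first image and the bottom-left of the second — shapes on opposite sides of the vertical midline have swapped in a mirror flip.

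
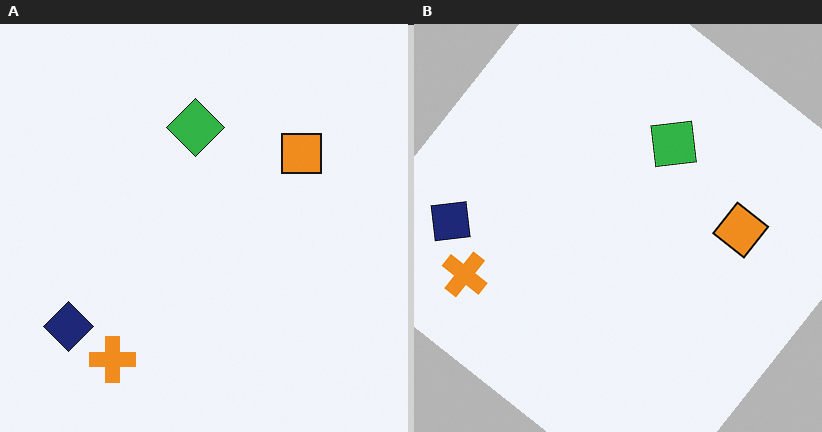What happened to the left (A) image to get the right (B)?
Rotated clockwise by a large amount — several tens of degrees.

Every shape is tilted by the same angle and the image corners show triangular fill wedges — a whole-image rotation by a non-right angle.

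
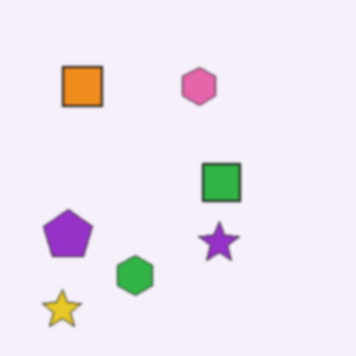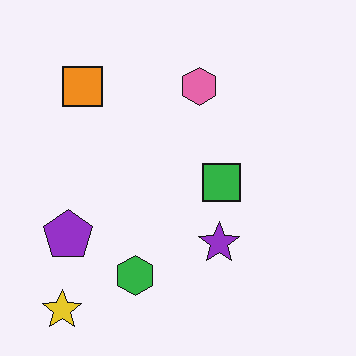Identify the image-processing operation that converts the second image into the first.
This is the original image given a subtle gaussian blur.

Shape edges and outlines are uniformly softened across the whole image.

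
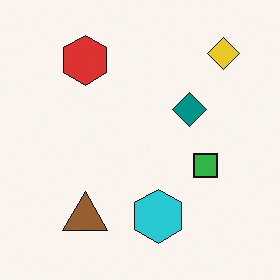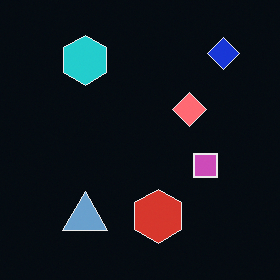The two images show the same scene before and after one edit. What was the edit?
The image was color-inverted (negative).

The light background has become dark and every shape's color is its complement — a photographic negative.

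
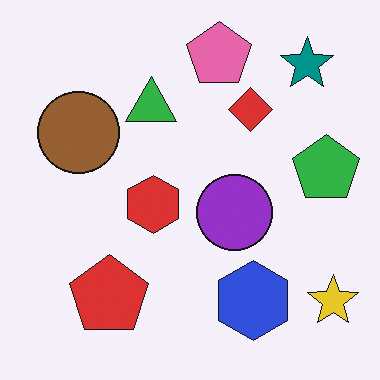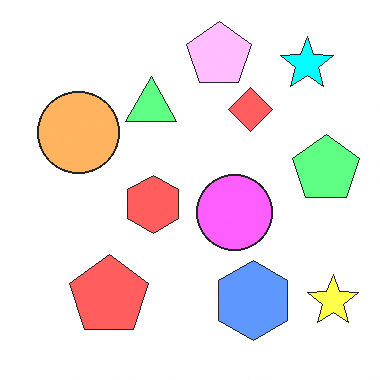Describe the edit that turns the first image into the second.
The second image is the first brightened a lot.

Every pixel — background and shapes alike — is uniformly brightened.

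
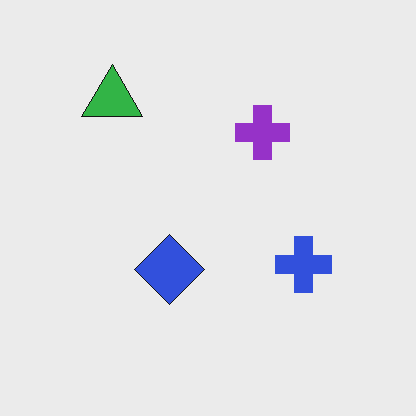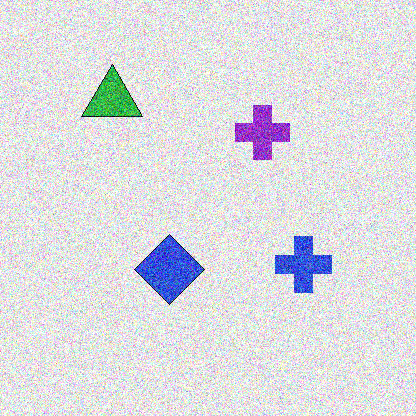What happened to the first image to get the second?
The image was degraded with strong gaussian noise.

Random speckle covers the whole image, including the flat background.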